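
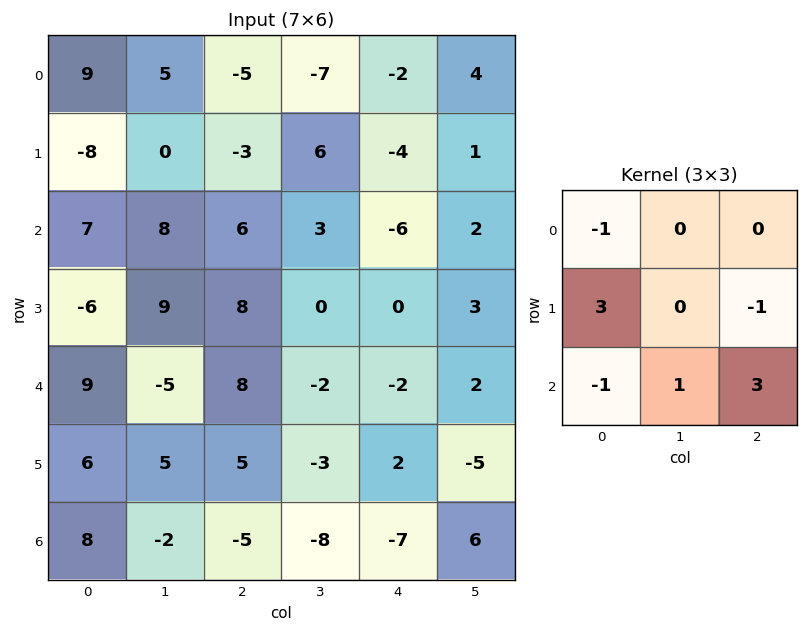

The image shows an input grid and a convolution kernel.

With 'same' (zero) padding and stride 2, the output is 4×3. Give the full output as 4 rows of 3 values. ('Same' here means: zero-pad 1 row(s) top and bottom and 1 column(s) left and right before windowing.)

-13 37 -32
13 20 10
26 -31 -18
2 -3 -27

Output[0,0]: The receptive field on the zero-padded input at this output position is [0 0 0 / 0 9 5 / 0 -8 0]. Elementwise product with the kernel and sum: 0·-1 + 0·3 + 5·-1 + 0·-1 + -8·1 + 0·3.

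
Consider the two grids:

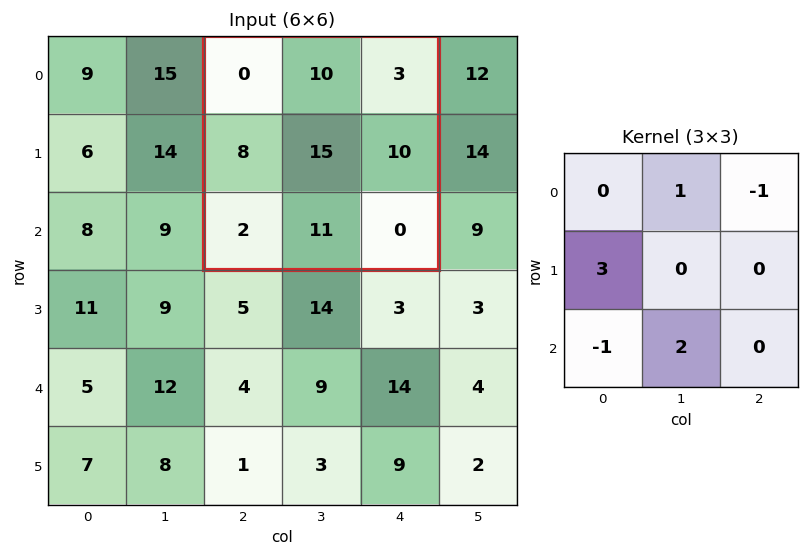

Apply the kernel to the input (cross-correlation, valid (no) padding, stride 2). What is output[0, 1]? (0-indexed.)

51

The receptive field on the input at this output position is [0 10 3 / 8 15 10 / 2 11 0]. Elementwise product with the kernel and sum: 10·1 + 3·-1 + 8·3 + 2·-1 + 11·2.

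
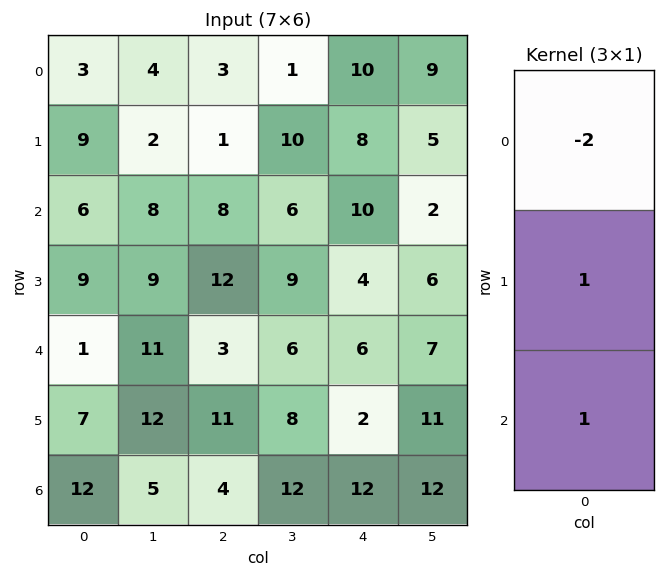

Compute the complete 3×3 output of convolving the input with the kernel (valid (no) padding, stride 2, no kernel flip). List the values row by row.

9 3 -2
-2 -1 -10
17 9 2

Output[0,0]: The receptive field on the input at this output position is [3 / 9 / 6]. Elementwise product with the kernel and sum: 3·-2 + 9·1 + 6·1.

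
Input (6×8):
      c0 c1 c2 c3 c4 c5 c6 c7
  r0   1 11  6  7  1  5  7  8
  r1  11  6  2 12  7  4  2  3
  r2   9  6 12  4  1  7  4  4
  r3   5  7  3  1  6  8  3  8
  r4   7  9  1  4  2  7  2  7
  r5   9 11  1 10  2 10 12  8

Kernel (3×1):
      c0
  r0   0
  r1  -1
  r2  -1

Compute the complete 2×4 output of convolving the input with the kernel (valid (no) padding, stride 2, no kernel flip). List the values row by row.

Output[0,0]: The receptive field on the input at this output position is [1 / 11 / 9]. Elementwise product with the kernel and sum: 11·-1 + 9·-1.
Output[0,1]: The receptive field on the input at this output position is [6 / 2 / 12]. Elementwise product with the kernel and sum: 2·-1 + 12·-1.

-20 -14 -8 -6
-12 -4 -8 -5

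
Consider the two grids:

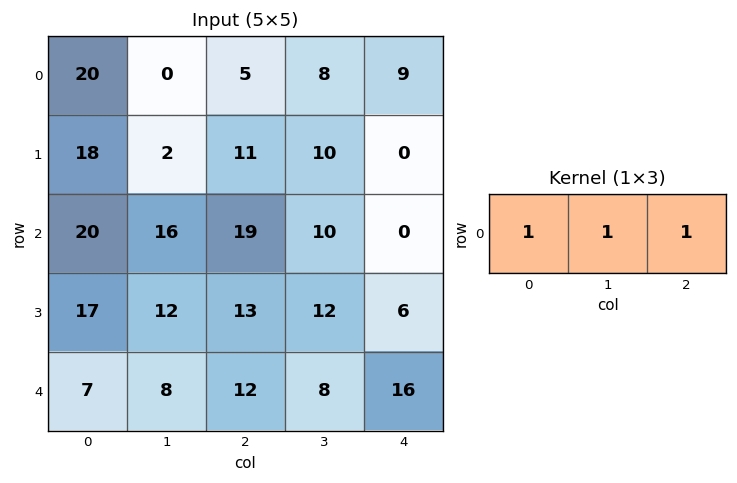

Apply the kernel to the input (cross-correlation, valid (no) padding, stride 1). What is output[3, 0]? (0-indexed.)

42

The receptive field on the input at this output position is [17 12 13]. Elementwise product with the kernel and sum: 17·1 + 12·1 + 13·1.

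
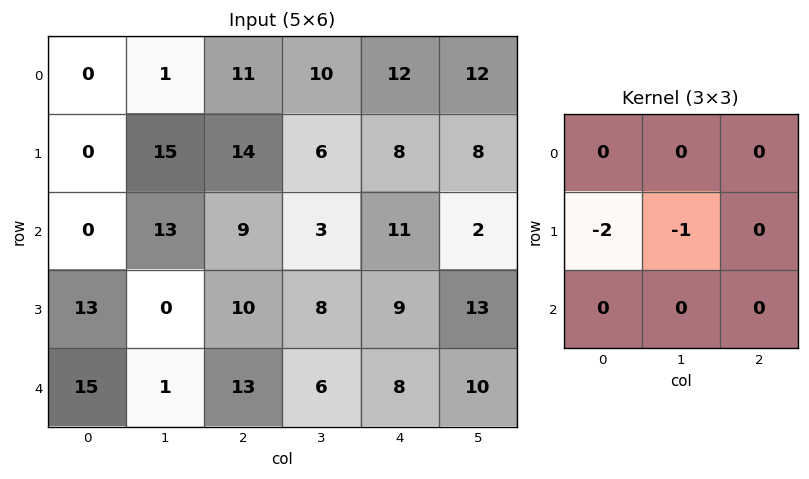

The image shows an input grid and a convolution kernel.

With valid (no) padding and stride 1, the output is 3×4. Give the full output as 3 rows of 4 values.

-15 -44 -34 -20
-13 -35 -21 -17
-26 -10 -28 -25

Output[0,0]: The receptive field on the input at this output position is [0 1 11 / 0 15 14 / 0 13 9]. Elementwise product with the kernel and sum: 0·-2 + 15·-1.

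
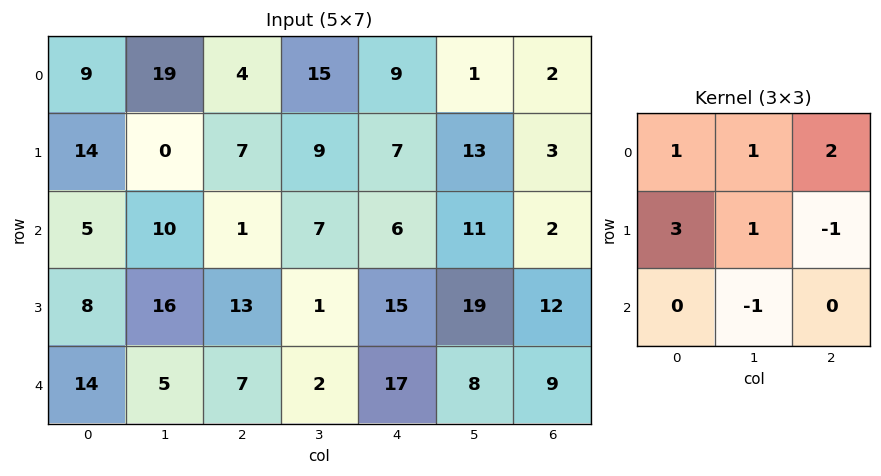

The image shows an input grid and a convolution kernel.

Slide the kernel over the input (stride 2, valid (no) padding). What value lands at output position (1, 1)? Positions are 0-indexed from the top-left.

The receptive field on the input at this output position is [1 7 6 / 13 1 15 / 7 2 17]. Elementwise product with the kernel and sum: 1·1 + 7·1 + 6·2 + 13·3 + 1·1 + 15·-1 + 2·-1.

43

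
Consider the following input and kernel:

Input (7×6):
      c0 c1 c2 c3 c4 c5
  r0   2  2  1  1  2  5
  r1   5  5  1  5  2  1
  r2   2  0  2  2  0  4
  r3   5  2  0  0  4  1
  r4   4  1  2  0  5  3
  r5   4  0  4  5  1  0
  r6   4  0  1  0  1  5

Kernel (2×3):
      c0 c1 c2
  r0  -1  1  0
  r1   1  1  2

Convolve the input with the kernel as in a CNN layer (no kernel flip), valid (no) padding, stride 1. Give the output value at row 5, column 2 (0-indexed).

4

The receptive field on the input at this output position is [4 5 1 / 1 0 1]. Elementwise product with the kernel and sum: 4·-1 + 5·1 + 1·1 + 0·1 + 1·2.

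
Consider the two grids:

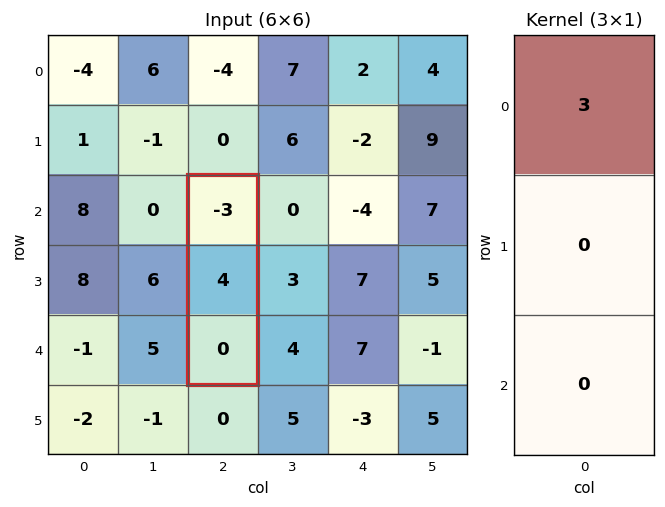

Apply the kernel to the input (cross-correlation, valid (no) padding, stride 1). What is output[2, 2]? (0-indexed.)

-9

The receptive field on the input at this output position is [-3 / 4 / 0]. Elementwise product with the kernel and sum: -3·3.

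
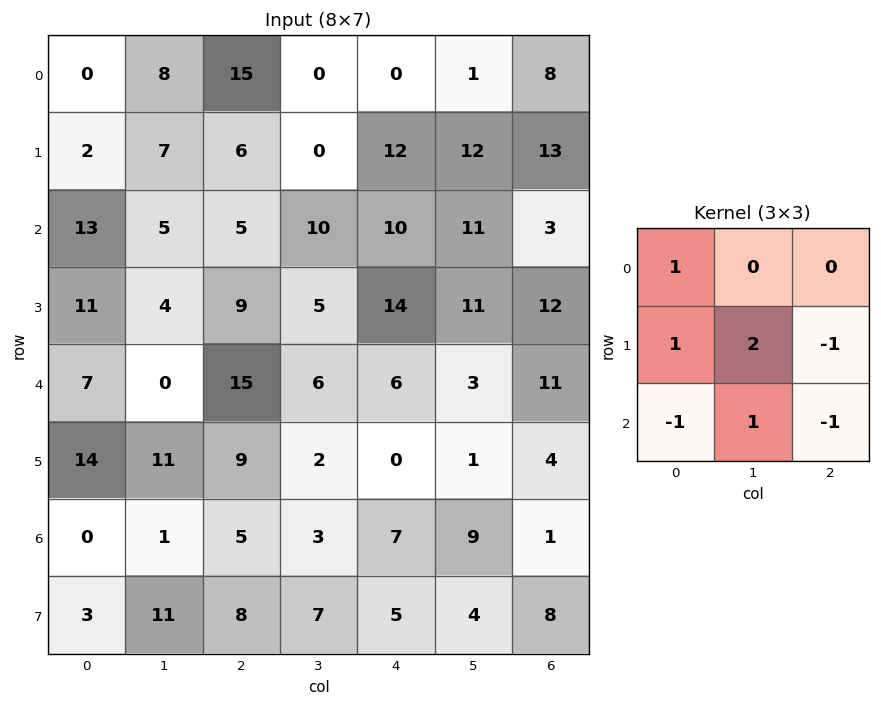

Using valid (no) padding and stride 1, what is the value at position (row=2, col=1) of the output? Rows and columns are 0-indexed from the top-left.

The receptive field on the input at this output position is [5 5 10 / 4 9 5 / 0 15 6]. Elementwise product with the kernel and sum: 5·1 + 4·1 + 9·2 + 5·-1 + 0·-1 + 15·1 + 6·-1.

31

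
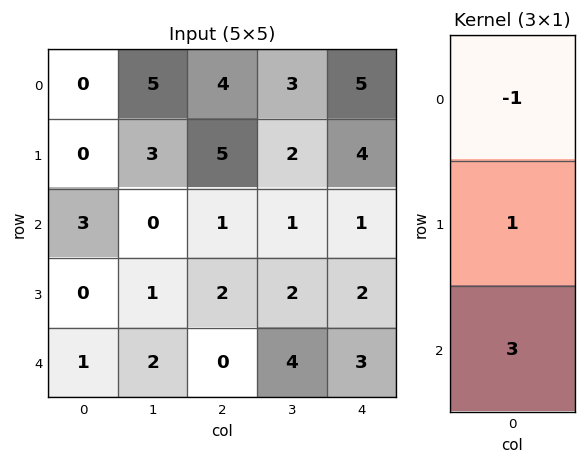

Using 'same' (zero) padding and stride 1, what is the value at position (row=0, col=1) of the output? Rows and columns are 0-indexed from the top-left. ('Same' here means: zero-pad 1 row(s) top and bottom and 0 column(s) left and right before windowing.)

14

The receptive field on the zero-padded input at this output position is [0 / 5 / 3]. Elementwise product with the kernel and sum: 0·-1 + 5·1 + 3·3.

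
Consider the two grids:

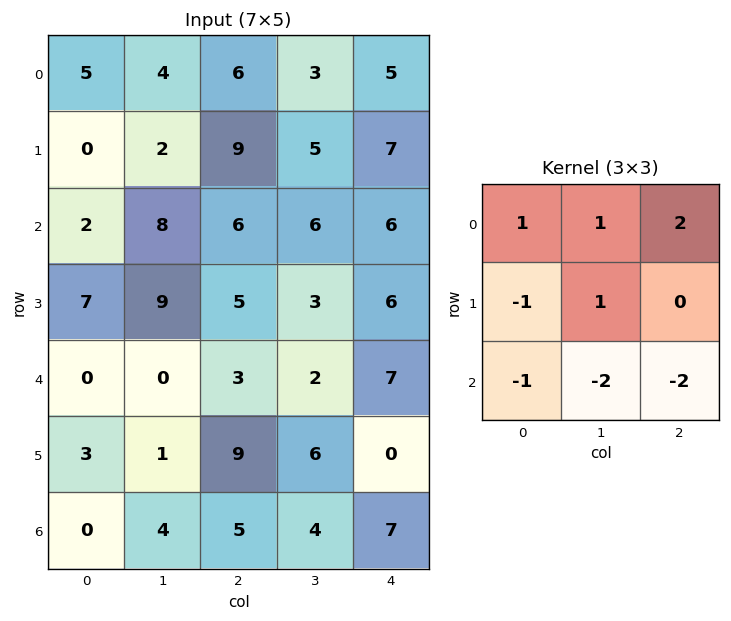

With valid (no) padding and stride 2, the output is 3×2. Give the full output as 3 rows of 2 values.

Output[0,0]: The receptive field on the input at this output position is [5 4 6 / 0 2 9 / 2 8 6]. Elementwise product with the kernel and sum: 5·1 + 4·1 + 6·2 + 0·-1 + 2·1 + 2·-1 + 8·-2 + 6·-2.

-7 -15
18 1
-14 -11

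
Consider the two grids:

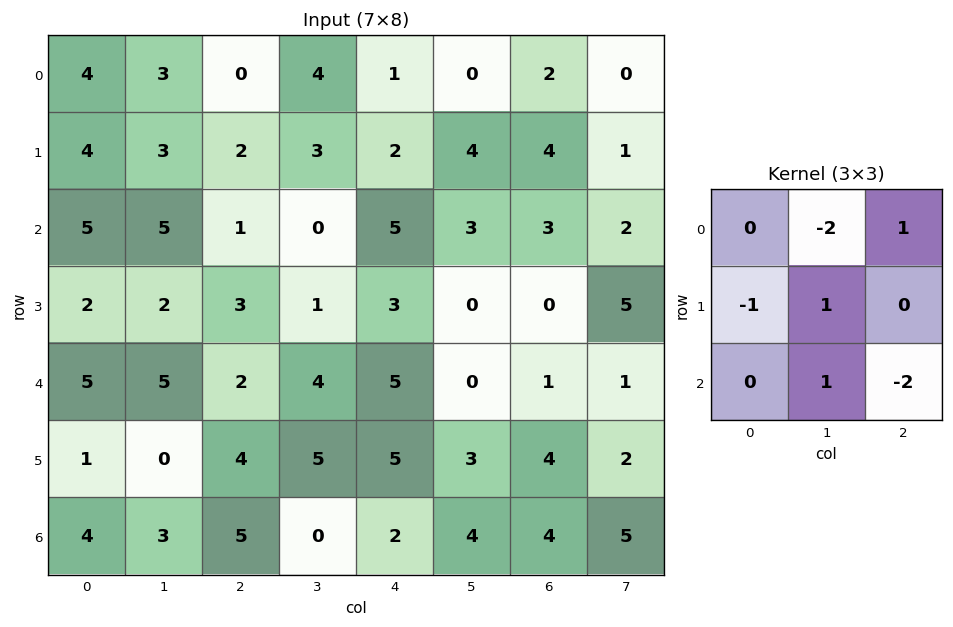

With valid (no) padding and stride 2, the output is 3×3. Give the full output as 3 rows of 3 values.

-4 -16 1
-8 -3 -8
-16 -6 -5

Output[0,0]: The receptive field on the input at this output position is [4 3 0 / 4 3 2 / 5 5 1]. Elementwise product with the kernel and sum: 3·-2 + 0·1 + 4·-1 + 3·1 + 5·1 + 1·-2.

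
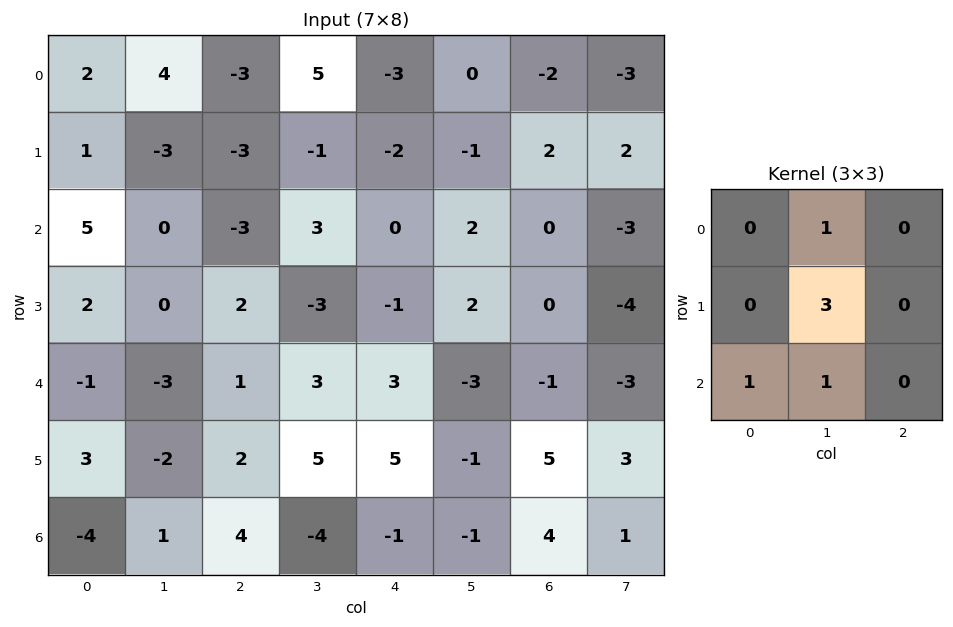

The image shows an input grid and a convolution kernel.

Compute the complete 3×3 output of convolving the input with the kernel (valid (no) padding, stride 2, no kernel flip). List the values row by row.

0 2 -1
-4 -2 8
-12 18 -8

Output[0,0]: The receptive field on the input at this output position is [2 4 -3 / 1 -3 -3 / 5 0 -3]. Elementwise product with the kernel and sum: 4·1 + -3·3 + 5·1 + 0·1.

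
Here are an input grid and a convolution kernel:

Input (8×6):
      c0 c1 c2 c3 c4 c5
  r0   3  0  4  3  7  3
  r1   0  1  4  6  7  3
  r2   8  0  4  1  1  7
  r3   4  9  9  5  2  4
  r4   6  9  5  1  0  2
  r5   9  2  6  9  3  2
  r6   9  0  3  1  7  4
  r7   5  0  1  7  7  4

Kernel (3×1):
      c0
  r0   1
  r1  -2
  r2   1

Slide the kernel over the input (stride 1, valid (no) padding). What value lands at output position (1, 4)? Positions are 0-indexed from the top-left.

7

The receptive field on the input at this output position is [7 / 1 / 2]. Elementwise product with the kernel and sum: 7·1 + 1·-2 + 2·1.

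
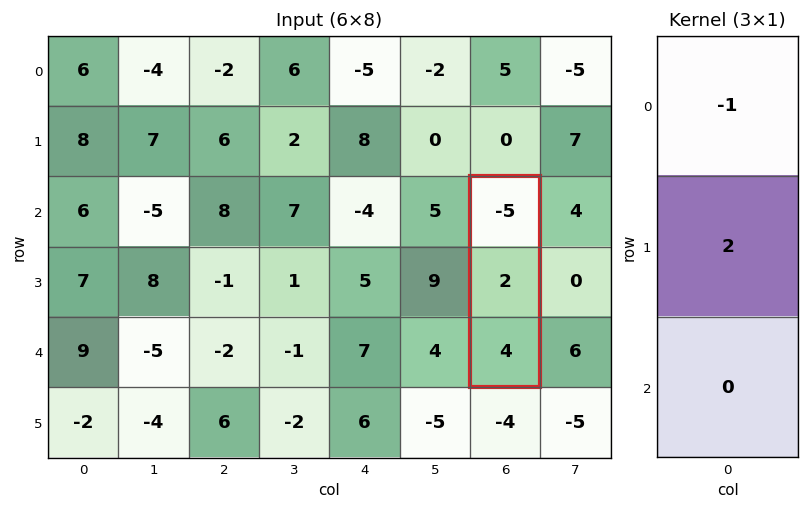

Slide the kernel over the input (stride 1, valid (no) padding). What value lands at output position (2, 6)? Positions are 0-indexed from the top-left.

9

The receptive field on the input at this output position is [-5 / 2 / 4]. Elementwise product with the kernel and sum: -5·-1 + 2·2.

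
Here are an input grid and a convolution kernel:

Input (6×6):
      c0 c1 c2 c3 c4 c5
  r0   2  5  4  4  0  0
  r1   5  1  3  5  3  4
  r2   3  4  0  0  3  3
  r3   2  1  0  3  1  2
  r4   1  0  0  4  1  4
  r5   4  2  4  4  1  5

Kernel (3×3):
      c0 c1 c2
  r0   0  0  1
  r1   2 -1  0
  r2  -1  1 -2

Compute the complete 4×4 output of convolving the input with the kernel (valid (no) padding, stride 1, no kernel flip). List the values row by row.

14 -1 -5 4
4 6 4 -5
2 -6 2 -3
-8 -3 -5 -4

Output[0,0]: The receptive field on the input at this output position is [2 5 4 / 5 1 3 / 3 4 0]. Elementwise product with the kernel and sum: 4·1 + 5·2 + 1·-1 + 3·-1 + 4·1 + 0·-2.
Output[0,1]: The receptive field on the input at this output position is [5 4 4 / 1 3 5 / 4 0 0]. Elementwise product with the kernel and sum: 4·1 + 1·2 + 3·-1 + 4·-1 + 0·1 + 0·-2.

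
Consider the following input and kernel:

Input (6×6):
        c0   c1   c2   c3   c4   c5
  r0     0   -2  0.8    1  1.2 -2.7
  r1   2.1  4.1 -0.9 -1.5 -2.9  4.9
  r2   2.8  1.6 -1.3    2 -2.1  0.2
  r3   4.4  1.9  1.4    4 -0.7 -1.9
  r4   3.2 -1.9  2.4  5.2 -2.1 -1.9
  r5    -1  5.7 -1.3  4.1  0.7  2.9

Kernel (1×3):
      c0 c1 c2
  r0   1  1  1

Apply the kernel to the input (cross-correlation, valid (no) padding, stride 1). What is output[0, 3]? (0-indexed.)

-0.5

The receptive field on the input at this output position is [1 1.2 -2.7]. Elementwise product with the kernel and sum: 1·1 + 1.2·1 + -2.7·1.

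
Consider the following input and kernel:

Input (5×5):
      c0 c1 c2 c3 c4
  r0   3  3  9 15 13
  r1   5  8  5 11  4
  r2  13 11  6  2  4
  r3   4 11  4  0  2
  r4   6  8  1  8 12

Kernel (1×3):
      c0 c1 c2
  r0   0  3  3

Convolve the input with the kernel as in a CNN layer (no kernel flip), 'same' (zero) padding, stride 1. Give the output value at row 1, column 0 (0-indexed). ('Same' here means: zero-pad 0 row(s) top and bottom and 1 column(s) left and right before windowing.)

The receptive field on the zero-padded input at this output position is [0 5 8]. Elementwise product with the kernel and sum: 5·3 + 8·3.

39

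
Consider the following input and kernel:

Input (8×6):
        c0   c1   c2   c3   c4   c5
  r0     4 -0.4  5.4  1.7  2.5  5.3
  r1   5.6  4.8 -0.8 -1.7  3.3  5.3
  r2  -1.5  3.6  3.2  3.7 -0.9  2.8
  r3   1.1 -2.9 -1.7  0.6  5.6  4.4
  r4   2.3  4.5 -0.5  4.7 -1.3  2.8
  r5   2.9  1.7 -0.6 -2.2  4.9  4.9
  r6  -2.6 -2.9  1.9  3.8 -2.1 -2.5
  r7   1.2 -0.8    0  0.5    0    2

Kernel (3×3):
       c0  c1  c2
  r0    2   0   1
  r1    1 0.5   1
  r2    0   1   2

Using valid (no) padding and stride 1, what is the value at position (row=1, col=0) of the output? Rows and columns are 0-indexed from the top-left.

7.6

The receptive field on the input at this output position is [5.6 4.8 -0.8 / -1.5 3.6 3.2 / 1.1 -2.9 -1.7]. Elementwise product with the kernel and sum: 5.6·2 + -0.8·1 + -1.5·1 + 3.6·0.5 + 3.2·1 + -2.9·1 + -1.7·2.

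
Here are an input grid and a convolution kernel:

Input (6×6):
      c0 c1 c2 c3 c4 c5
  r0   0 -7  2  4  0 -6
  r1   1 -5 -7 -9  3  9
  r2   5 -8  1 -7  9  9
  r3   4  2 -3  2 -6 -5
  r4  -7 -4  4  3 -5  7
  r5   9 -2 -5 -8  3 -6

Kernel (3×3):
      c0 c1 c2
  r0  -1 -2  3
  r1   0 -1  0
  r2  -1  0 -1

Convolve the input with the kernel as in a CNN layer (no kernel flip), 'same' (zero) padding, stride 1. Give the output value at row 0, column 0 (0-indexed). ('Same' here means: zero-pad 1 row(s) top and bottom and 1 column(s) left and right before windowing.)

5

The receptive field on the zero-padded input at this output position is [0 0 0 / 0 0 -7 / 0 1 -5]. Elementwise product with the kernel and sum: 0·-1 + 0·-2 + 0·3 + 0·-1 + 0·-1 + -5·-1.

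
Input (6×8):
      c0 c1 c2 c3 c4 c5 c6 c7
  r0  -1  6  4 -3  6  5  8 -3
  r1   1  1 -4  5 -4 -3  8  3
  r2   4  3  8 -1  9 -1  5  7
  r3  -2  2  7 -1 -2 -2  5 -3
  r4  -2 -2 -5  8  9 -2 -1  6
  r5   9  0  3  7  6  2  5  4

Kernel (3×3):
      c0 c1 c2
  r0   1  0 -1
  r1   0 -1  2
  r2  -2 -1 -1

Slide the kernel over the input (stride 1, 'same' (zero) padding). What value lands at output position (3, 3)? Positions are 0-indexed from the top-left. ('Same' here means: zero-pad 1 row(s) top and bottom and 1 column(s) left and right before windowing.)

The receptive field on the zero-padded input at this output position is [8 -1 9 / 7 -1 -2 / -5 8 9]. Elementwise product with the kernel and sum: 8·1 + 9·-1 + -1·-1 + -2·2 + -5·-2 + 8·-1 + 9·-1.

-11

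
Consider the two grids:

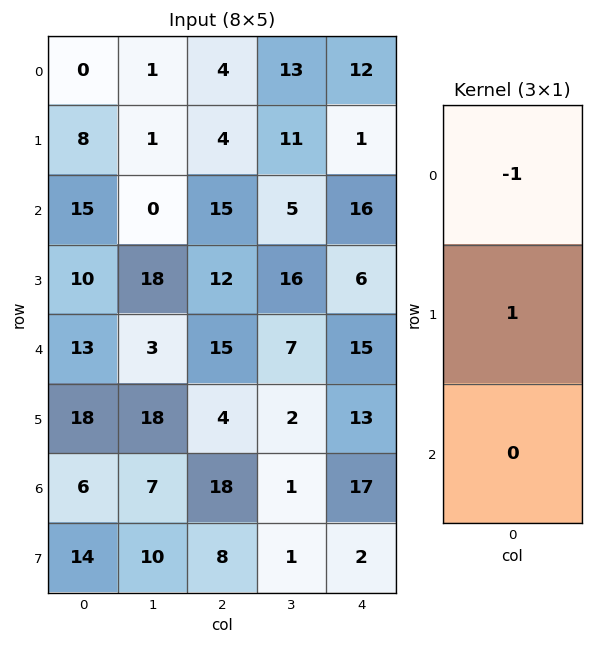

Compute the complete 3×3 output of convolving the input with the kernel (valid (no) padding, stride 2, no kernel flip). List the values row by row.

8 0 -11
-5 -3 -10
5 -11 -2

Output[0,0]: The receptive field on the input at this output position is [0 / 8 / 15]. Elementwise product with the kernel and sum: 0·-1 + 8·1.
Output[0,1]: The receptive field on the input at this output position is [4 / 4 / 15]. Elementwise product with the kernel and sum: 4·-1 + 4·1.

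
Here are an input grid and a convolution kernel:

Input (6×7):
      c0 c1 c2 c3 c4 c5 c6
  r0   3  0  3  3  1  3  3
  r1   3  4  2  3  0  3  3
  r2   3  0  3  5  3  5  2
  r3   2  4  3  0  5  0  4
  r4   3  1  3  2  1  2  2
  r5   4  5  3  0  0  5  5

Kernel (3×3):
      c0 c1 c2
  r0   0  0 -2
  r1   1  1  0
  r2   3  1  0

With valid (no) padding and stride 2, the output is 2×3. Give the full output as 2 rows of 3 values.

Output[0,0]: The receptive field on the input at this output position is [3 0 3 / 3 4 2 / 3 0 3]. Elementwise product with the kernel and sum: 3·-2 + 3·1 + 4·1 + 3·3 + 0·1.

10 17 11
10 8 6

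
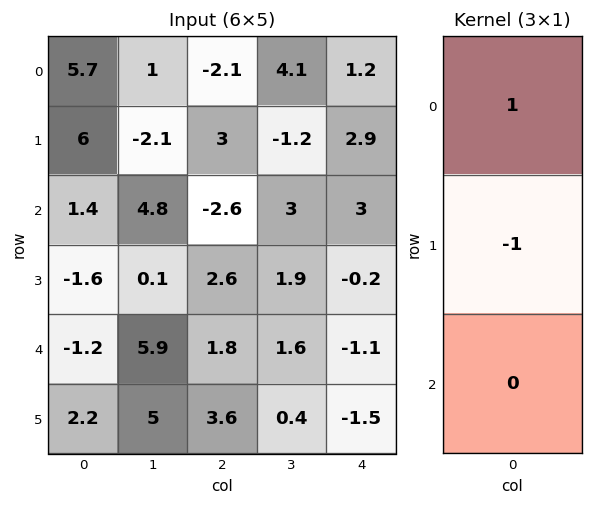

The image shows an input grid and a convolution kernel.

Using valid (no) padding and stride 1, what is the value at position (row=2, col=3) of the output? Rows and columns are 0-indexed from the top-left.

The receptive field on the input at this output position is [3 / 1.9 / 1.6]. Elementwise product with the kernel and sum: 3·1 + 1.9·-1.

1.1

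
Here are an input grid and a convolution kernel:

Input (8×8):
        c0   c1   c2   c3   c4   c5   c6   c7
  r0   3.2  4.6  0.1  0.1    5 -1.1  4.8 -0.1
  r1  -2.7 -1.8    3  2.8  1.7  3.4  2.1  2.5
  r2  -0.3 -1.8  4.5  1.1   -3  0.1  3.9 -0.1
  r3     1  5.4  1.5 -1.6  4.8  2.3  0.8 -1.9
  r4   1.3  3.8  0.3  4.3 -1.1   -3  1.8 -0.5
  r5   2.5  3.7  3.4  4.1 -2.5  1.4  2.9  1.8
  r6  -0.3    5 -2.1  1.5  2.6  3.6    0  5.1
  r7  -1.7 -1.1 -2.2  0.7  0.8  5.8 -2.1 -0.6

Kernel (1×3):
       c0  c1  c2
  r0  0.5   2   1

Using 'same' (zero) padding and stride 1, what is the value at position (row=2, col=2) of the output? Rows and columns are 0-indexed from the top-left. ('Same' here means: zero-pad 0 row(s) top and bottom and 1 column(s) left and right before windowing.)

The receptive field on the zero-padded input at this output position is [-1.8 4.5 1.1]. Elementwise product with the kernel and sum: -1.8·0.5 + 4.5·2 + 1.1·1.

9.2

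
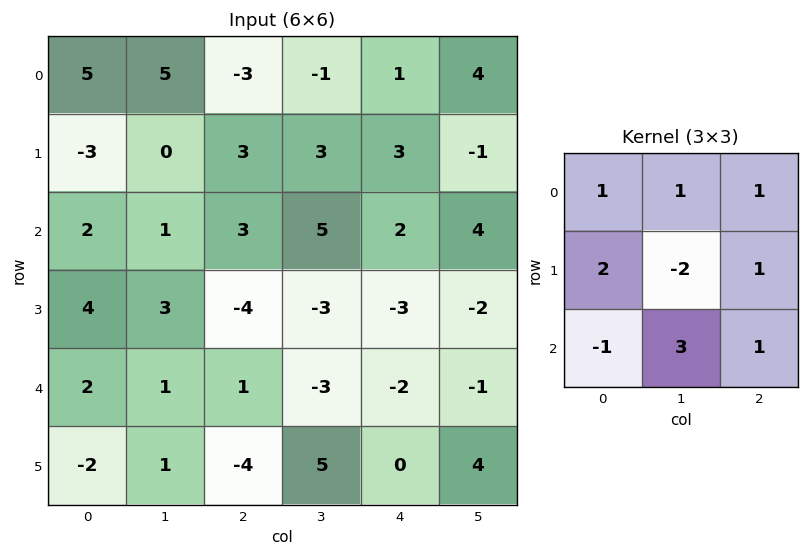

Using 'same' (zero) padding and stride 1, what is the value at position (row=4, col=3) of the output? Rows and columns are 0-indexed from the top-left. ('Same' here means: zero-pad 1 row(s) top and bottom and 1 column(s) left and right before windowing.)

15

The receptive field on the zero-padded input at this output position is [-4 -3 -3 / 1 -3 -2 / -4 5 0]. Elementwise product with the kernel and sum: -4·1 + -3·1 + -3·1 + 1·2 + -3·-2 + -2·1 + -4·-1 + 5·3 + 0·1.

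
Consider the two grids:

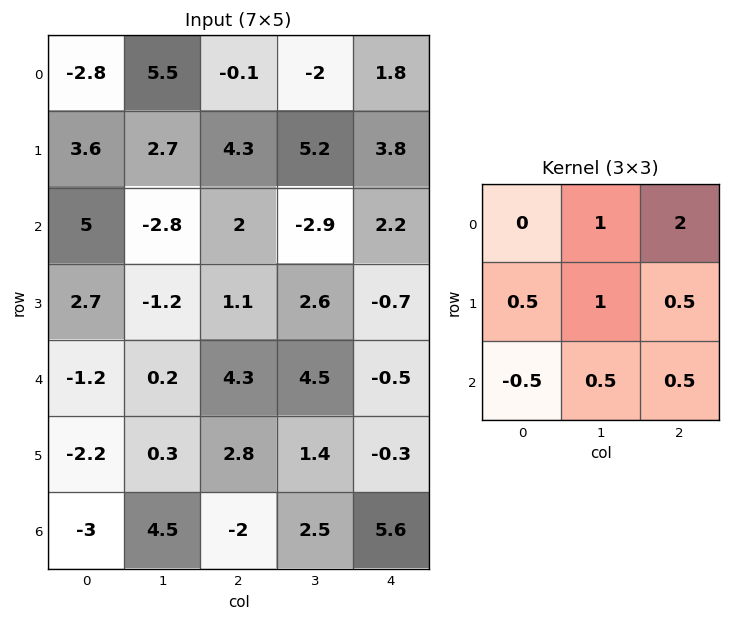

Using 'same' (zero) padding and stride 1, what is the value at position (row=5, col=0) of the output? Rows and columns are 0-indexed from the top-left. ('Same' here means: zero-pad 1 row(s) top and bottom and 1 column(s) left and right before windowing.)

-2.1

The receptive field on the zero-padded input at this output position is [0 -1.2 0.2 / 0 -2.2 0.3 / 0 -3 4.5]. Elementwise product with the kernel and sum: -1.2·1 + 0.2·2 + 0·0.5 + -2.2·1 + 0.3·0.5 + 0·-0.5 + -3·0.5 + 4.5·0.5.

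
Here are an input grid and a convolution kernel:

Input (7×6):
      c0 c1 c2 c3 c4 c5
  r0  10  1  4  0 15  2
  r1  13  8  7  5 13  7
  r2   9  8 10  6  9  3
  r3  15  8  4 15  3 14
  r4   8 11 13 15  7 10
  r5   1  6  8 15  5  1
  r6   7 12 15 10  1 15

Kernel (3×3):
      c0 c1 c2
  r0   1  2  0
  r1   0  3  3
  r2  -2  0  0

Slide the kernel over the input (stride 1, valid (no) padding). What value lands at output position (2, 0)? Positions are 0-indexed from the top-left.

45

The receptive field on the input at this output position is [9 8 10 / 15 8 4 / 8 11 13]. Elementwise product with the kernel and sum: 9·1 + 8·2 + 8·3 + 4·3 + 8·-2.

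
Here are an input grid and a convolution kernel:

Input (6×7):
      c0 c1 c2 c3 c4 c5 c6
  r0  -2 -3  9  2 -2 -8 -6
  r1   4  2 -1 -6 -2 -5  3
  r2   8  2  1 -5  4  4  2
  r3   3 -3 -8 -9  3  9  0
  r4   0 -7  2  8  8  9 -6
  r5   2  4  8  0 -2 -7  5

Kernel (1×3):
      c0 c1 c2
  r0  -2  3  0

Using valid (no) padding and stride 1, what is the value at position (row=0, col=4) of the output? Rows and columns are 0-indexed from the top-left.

-20

The receptive field on the input at this output position is [-2 -8 -6]. Elementwise product with the kernel and sum: -2·-2 + -8·3.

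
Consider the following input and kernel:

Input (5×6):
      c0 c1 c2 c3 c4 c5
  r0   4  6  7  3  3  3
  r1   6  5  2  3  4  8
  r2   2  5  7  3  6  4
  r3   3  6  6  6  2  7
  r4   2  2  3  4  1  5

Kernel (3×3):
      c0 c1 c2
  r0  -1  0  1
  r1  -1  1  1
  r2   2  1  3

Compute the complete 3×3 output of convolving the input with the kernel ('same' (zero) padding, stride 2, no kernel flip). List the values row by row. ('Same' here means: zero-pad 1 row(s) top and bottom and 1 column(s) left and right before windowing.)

Output[0,0]: The receptive field on the zero-padded input at this output position is [0 0 0 / 0 4 6 / 0 6 5]. Elementwise product with the kernel and sum: 0·-1 + 0·1 + 0·-1 + 4·1 + 6·1 + 0·2 + 6·1 + 5·3.
Output[0,1]: The receptive field on the zero-padded input at this output position is [0 0 0 / 6 7 3 / 5 2 3]. Elementwise product with the kernel and sum: 0·-1 + 0·1 + 6·-1 + 7·1 + 3·1 + 5·2 + 2·1 + 3·3.

31 25 37
33 39 47
10 5 3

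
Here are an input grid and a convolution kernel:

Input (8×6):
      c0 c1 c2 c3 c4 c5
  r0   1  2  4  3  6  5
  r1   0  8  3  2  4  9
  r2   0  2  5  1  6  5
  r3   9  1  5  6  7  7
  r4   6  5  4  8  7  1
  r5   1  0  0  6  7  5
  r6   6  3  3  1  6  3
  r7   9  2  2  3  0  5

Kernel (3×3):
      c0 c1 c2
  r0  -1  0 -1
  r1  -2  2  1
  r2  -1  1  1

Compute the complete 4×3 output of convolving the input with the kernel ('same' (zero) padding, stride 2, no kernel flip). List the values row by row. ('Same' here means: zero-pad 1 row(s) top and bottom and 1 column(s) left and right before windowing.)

12 4 22
4 7 12
17 5 -8
26 -2 4

Output[0,0]: The receptive field on the zero-padded input at this output position is [0 0 0 / 0 1 2 / 0 0 8]. Elementwise product with the kernel and sum: 0·-1 + 0·-1 + 0·-2 + 1·2 + 2·1 + 0·-1 + 0·1 + 8·1.
Output[0,1]: The receptive field on the zero-padded input at this output position is [0 0 0 / 2 4 3 / 8 3 2]. Elementwise product with the kernel and sum: 0·-1 + 0·-1 + 2·-2 + 4·2 + 3·1 + 8·-1 + 3·1 + 2·1.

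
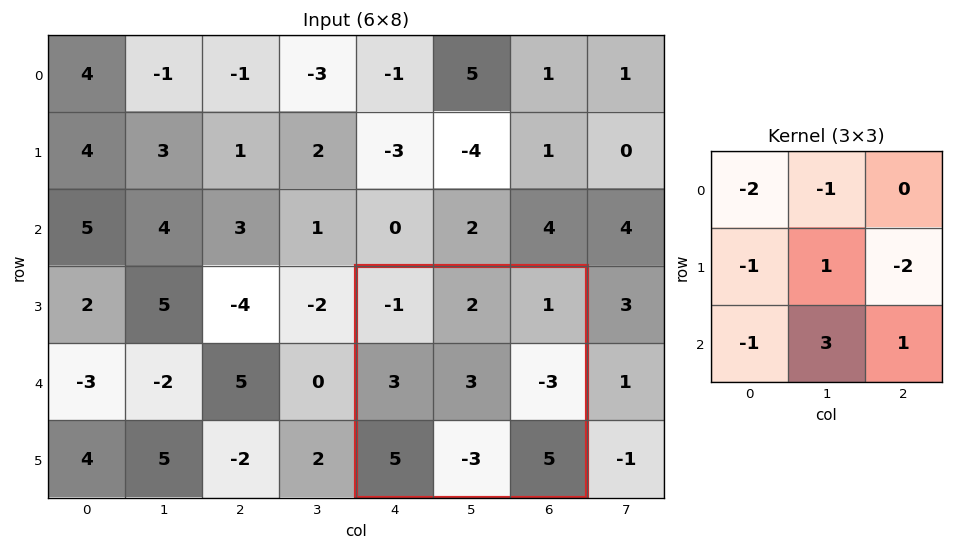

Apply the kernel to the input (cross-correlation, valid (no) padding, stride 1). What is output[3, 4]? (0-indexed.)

-3

The receptive field on the input at this output position is [-1 2 1 / 3 3 -3 / 5 -3 5]. Elementwise product with the kernel and sum: -1·-2 + 2·-1 + 3·-1 + 3·1 + -3·-2 + 5·-1 + -3·3 + 5·1.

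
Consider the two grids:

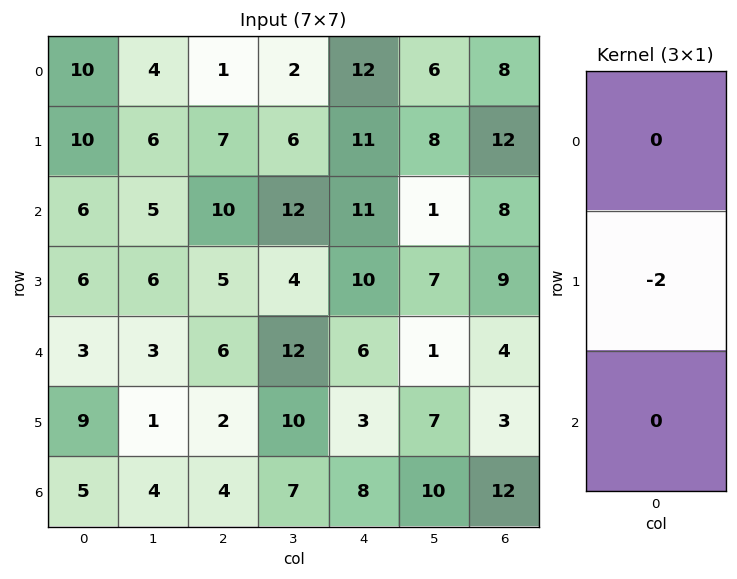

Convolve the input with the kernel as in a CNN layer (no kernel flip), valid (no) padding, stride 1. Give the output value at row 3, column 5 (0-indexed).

The receptive field on the input at this output position is [7 / 1 / 7]. Elementwise product with the kernel and sum: 1·-2.

-2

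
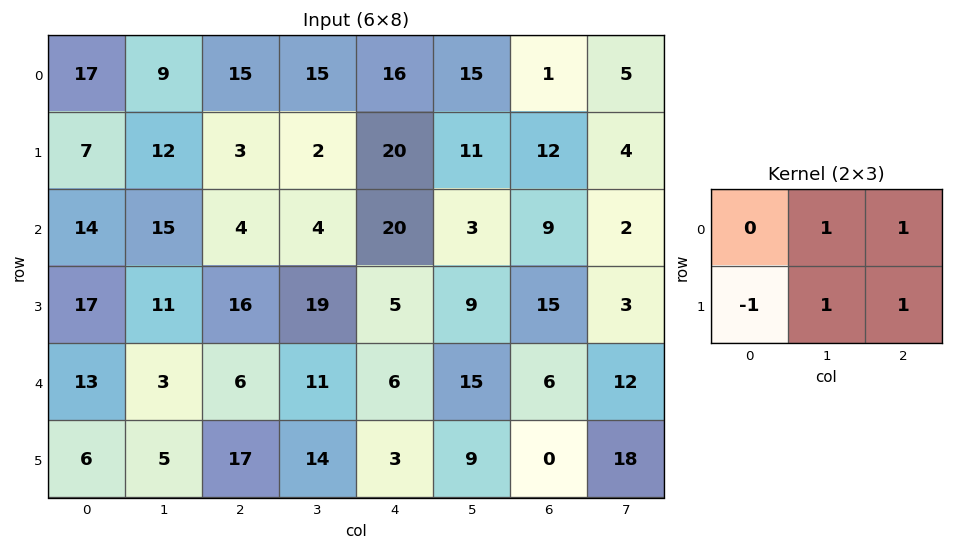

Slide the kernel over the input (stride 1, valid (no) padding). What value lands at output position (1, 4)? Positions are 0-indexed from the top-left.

The receptive field on the input at this output position is [20 11 12 / 20 3 9]. Elementwise product with the kernel and sum: 11·1 + 12·1 + 20·-1 + 3·1 + 9·1.

15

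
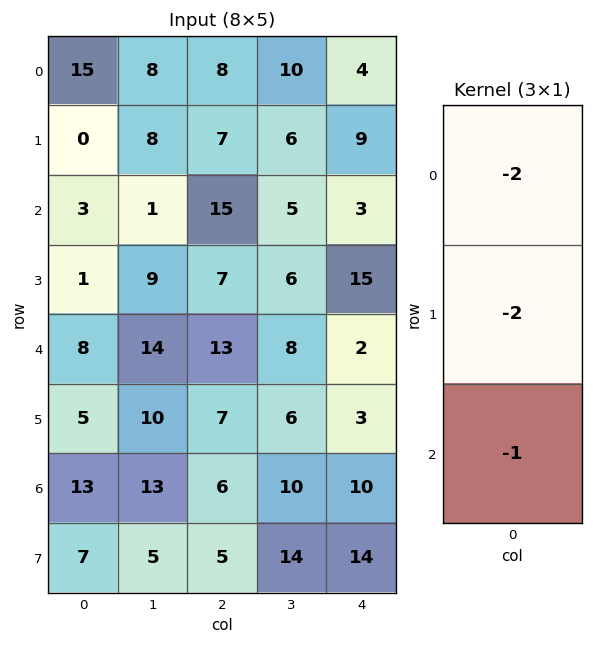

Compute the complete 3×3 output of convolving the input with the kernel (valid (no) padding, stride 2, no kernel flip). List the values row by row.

Output[0,0]: The receptive field on the input at this output position is [15 / 0 / 3]. Elementwise product with the kernel and sum: 15·-2 + 0·-2 + 3·-1.

-33 -45 -29
-16 -57 -38
-39 -46 -20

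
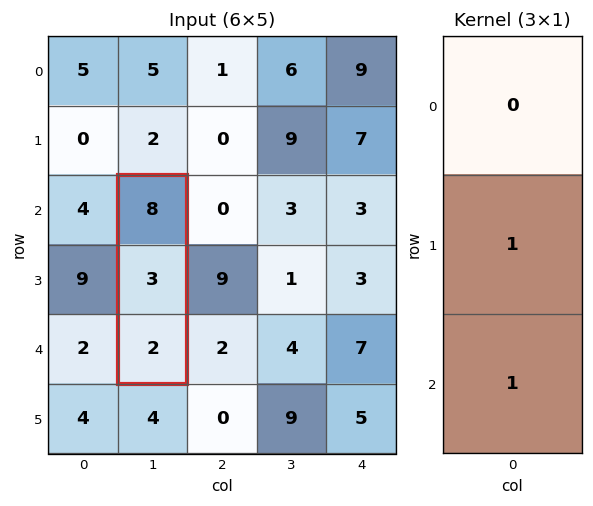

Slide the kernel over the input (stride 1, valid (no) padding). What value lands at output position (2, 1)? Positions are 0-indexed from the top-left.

5

The receptive field on the input at this output position is [8 / 3 / 2]. Elementwise product with the kernel and sum: 3·1 + 2·1.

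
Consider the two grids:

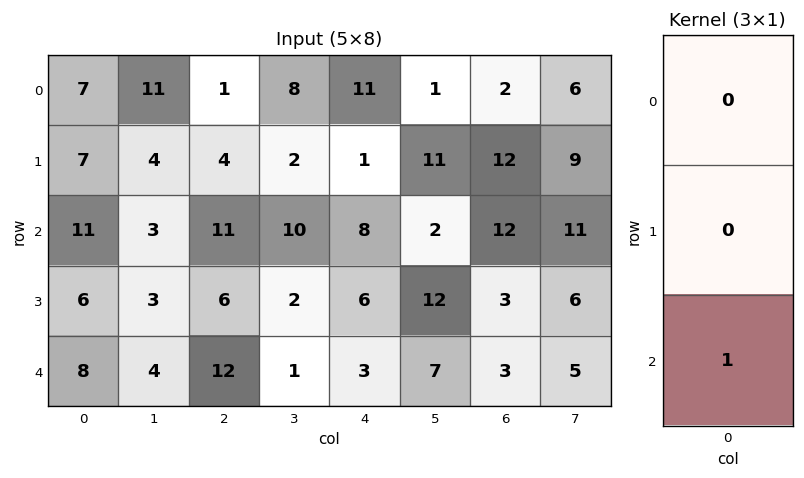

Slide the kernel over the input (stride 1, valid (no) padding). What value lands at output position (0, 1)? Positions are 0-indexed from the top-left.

3

The receptive field on the input at this output position is [11 / 4 / 3]. Elementwise product with the kernel and sum: 3·1.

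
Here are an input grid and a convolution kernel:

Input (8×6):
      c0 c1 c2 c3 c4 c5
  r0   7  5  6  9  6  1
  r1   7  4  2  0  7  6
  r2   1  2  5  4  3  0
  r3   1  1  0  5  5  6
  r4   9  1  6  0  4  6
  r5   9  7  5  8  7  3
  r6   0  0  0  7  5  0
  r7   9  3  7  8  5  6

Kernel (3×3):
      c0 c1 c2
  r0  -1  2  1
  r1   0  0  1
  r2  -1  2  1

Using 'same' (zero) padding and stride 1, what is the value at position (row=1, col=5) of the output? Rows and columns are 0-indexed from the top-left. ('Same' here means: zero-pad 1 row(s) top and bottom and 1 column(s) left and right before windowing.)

The receptive field on the zero-padded input at this output position is [6 1 0 / 7 6 0 / 3 0 0]. Elementwise product with the kernel and sum: 6·-1 + 1·2 + 0·1 + 0·1 + 3·-1 + 0·2 + 0·1.

-7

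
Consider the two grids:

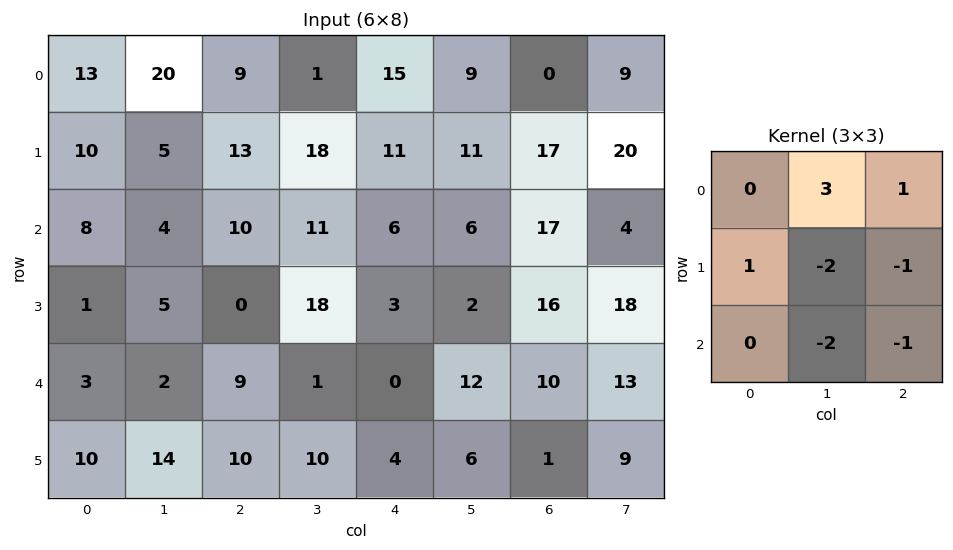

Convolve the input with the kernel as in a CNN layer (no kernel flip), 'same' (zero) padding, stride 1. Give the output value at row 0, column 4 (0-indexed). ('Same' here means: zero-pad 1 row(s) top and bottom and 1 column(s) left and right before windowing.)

The receptive field on the zero-padded input at this output position is [0 0 0 / 1 15 9 / 18 11 11]. Elementwise product with the kernel and sum: 0·3 + 0·1 + 1·1 + 15·-2 + 9·-1 + 11·-2 + 11·-1.

-71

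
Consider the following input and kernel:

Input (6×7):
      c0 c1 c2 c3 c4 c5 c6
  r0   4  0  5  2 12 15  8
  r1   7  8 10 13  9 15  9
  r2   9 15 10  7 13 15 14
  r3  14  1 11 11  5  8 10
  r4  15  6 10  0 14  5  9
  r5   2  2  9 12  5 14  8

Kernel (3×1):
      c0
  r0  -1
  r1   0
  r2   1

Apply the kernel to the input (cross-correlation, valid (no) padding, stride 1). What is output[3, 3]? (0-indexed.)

The receptive field on the input at this output position is [11 / 0 / 12]. Elementwise product with the kernel and sum: 11·-1 + 12·1.

1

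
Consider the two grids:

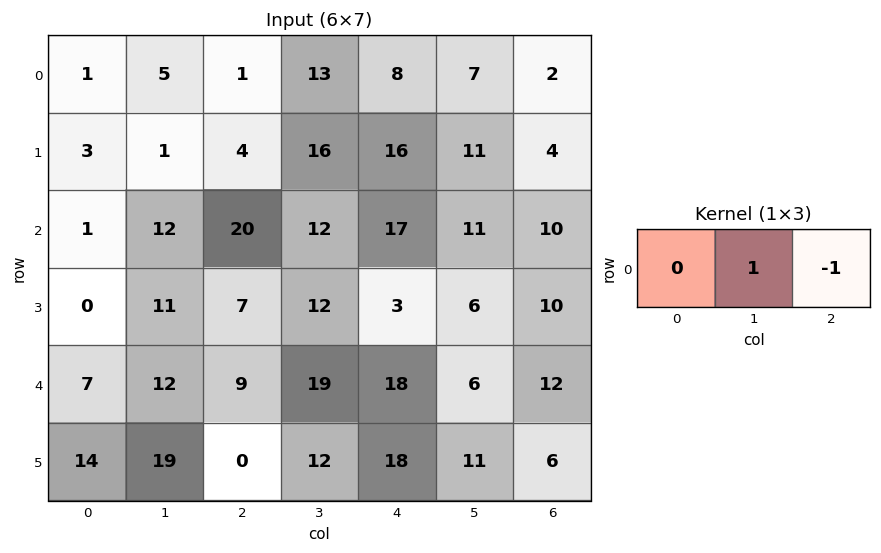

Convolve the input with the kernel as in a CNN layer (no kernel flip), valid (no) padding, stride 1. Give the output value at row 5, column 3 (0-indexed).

The receptive field on the input at this output position is [12 18 11]. Elementwise product with the kernel and sum: 18·1 + 11·-1.

7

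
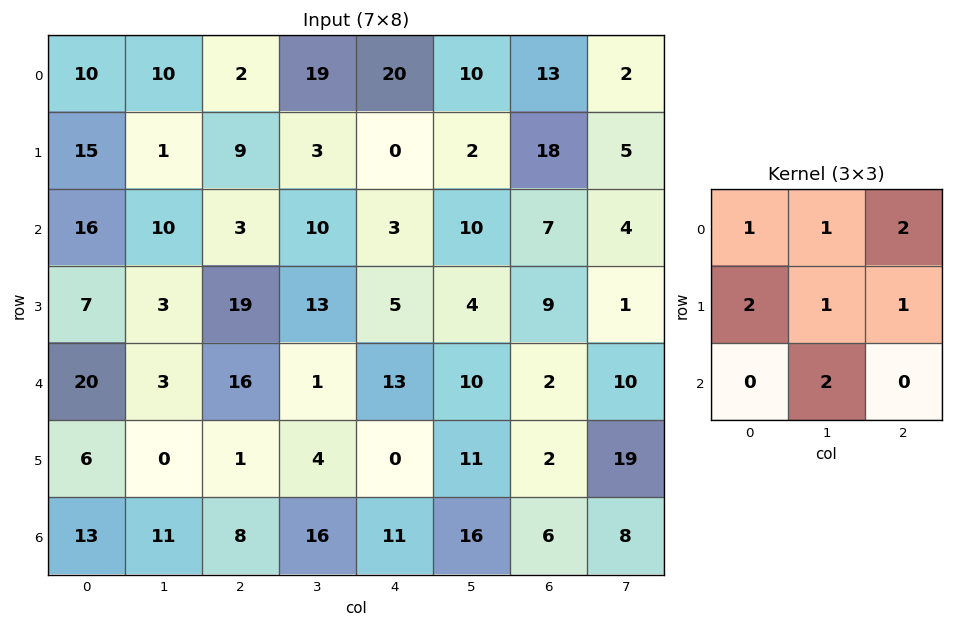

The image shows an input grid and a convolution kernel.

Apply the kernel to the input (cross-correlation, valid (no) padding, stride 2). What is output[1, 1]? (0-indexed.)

77

The receptive field on the input at this output position is [3 10 3 / 19 13 5 / 16 1 13]. Elementwise product with the kernel and sum: 3·1 + 10·1 + 3·2 + 19·2 + 13·1 + 5·1 + 1·2.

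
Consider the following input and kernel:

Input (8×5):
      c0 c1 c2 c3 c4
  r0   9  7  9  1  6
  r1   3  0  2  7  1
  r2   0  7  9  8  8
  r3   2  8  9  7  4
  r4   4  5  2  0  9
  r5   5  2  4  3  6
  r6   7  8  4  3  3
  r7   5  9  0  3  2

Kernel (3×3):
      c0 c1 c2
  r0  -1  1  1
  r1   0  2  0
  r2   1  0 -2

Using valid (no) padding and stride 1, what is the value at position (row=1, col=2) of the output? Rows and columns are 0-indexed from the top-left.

The receptive field on the input at this output position is [2 7 1 / 9 8 8 / 9 7 4]. Elementwise product with the kernel and sum: 2·-1 + 7·1 + 1·1 + 8·2 + 9·1 + 4·-2.

23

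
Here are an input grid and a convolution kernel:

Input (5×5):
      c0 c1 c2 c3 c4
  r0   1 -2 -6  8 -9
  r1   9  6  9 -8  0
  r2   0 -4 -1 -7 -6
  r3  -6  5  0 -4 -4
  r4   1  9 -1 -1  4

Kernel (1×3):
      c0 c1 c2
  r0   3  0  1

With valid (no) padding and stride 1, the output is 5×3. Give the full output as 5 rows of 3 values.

Output[0,0]: The receptive field on the input at this output position is [1 -2 -6]. Elementwise product with the kernel and sum: 1·3 + -6·1.
Output[0,1]: The receptive field on the input at this output position is [-2 -6 8]. Elementwise product with the kernel and sum: -2·3 + 8·1.

-3 2 -27
36 10 27
-1 -19 -9
-18 11 -4
2 26 1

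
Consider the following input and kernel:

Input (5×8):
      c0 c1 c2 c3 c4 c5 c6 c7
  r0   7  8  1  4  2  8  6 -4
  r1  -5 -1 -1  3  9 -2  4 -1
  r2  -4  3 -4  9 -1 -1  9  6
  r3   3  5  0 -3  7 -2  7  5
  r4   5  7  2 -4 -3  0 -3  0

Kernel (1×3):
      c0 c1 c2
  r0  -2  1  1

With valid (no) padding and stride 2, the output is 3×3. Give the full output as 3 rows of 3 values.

Output[0,0]: The receptive field on the input at this output position is [7 8 1]. Elementwise product with the kernel and sum: 7·-2 + 8·1 + 1·1.

-5 4 10
7 16 10
-1 -11 3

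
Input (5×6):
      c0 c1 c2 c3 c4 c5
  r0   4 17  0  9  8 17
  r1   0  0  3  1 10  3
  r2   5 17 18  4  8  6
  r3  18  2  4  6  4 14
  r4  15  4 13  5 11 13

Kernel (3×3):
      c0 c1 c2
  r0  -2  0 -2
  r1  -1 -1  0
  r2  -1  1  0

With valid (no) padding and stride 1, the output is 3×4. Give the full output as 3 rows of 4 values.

Output[0,0]: The receptive field on the input at this output position is [4 17 0 / 0 0 3 / 5 17 18]. Elementwise product with the kernel and sum: 4·-2 + 0·-2 + 0·-1 + 0·-1 + 5·-1 + 17·1.

4 -54 -34 -59
-44 -35 -46 -22
-77 -39 -70 -24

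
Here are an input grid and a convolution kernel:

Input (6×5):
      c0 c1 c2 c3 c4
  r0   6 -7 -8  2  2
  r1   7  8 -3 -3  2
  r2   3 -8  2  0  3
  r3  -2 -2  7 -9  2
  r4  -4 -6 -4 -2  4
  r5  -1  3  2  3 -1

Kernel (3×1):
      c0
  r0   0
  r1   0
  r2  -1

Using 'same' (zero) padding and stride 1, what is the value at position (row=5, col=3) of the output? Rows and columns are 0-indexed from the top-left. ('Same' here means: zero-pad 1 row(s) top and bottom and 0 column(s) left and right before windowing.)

0

The receptive field on the zero-padded input at this output position is [-2 / 3 / 0]. Elementwise product with the kernel and sum: 0·-1.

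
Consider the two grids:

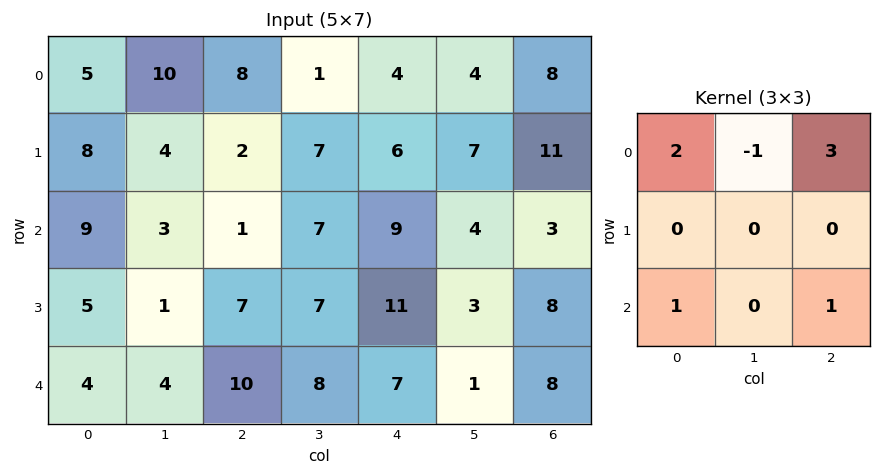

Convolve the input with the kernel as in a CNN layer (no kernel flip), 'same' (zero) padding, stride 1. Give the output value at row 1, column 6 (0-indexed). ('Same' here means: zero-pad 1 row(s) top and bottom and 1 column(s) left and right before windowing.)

The receptive field on the zero-padded input at this output position is [4 8 0 / 7 11 0 / 4 3 0]. Elementwise product with the kernel and sum: 4·2 + 8·-1 + 0·3 + 4·1 + 0·1.

4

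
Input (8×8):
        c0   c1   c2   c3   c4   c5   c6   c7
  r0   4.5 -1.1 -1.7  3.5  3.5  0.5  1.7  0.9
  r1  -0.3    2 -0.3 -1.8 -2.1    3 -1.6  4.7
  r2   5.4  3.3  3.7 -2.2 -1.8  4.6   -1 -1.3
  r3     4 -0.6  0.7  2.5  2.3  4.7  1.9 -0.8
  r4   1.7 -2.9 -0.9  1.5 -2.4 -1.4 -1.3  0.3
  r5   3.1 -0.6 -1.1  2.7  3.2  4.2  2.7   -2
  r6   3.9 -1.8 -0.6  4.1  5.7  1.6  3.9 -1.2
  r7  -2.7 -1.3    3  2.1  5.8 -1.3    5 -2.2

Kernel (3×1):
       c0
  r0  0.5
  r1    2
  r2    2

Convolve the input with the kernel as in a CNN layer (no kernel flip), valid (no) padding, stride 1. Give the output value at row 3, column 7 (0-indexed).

The receptive field on the input at this output position is [-0.8 / 0.3 / -2]. Elementwise product with the kernel and sum: -0.8·0.5 + 0.3·2 + -2·2.

-3.8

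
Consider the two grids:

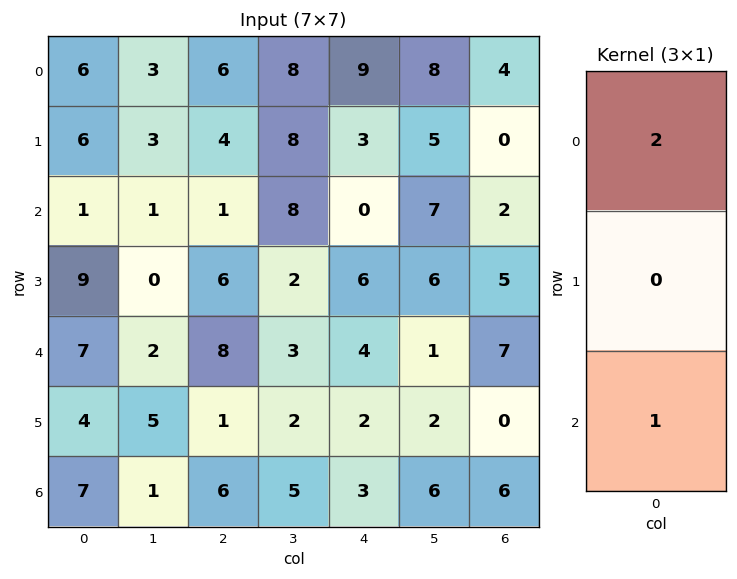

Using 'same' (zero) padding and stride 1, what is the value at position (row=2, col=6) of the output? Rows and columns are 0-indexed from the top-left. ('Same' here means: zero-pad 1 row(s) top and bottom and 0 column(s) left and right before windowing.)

5

The receptive field on the zero-padded input at this output position is [0 / 2 / 5]. Elementwise product with the kernel and sum: 0·2 + 5·1.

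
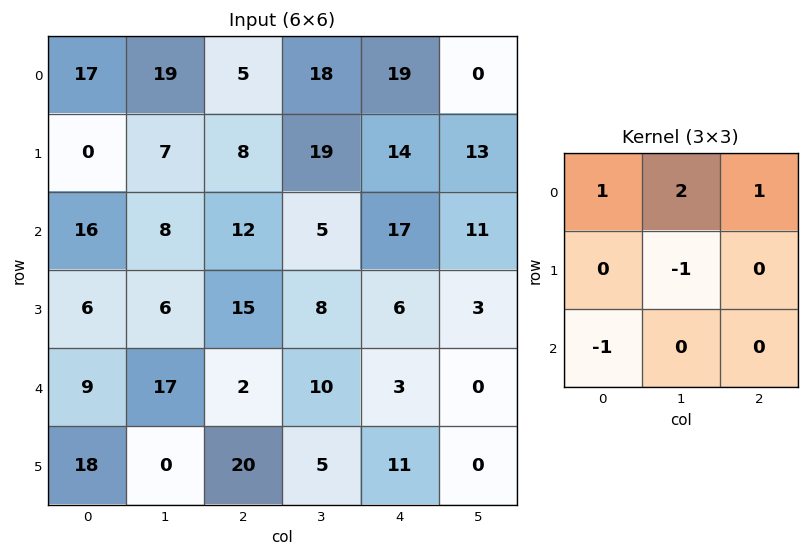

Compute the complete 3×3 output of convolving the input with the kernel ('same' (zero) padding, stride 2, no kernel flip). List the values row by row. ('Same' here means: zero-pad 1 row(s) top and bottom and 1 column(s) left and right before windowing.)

Output[0,0]: The receptive field on the zero-padded input at this output position is [0 0 0 / 0 17 19 / 0 0 7]. Elementwise product with the kernel and sum: 0·1 + 0·2 + 0·1 + 17·-1 + 0·-1.

-17 -12 -38
-9 24 35
9 42 15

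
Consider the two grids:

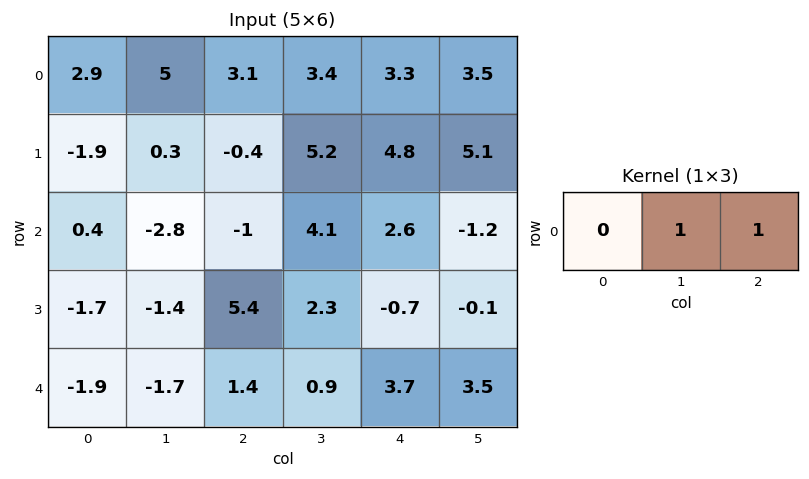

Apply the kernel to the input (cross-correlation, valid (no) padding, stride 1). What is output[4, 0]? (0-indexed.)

The receptive field on the input at this output position is [-1.9 -1.7 1.4]. Elementwise product with the kernel and sum: -1.7·1 + 1.4·1.

-0.3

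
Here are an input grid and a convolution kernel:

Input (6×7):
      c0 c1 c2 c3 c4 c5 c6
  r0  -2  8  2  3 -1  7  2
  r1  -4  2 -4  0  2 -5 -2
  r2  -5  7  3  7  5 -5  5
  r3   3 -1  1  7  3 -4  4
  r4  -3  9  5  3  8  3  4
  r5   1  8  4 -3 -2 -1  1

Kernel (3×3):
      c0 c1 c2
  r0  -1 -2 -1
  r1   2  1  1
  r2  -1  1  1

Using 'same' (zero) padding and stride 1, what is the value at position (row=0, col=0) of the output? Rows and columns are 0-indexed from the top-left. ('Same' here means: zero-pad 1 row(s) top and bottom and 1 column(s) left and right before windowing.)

4

The receptive field on the zero-padded input at this output position is [0 0 0 / 0 -2 8 / 0 -4 2]. Elementwise product with the kernel and sum: 0·-1 + 0·-2 + 0·-1 + 0·2 + -2·1 + 8·1 + 0·-1 + -4·1 + 2·1.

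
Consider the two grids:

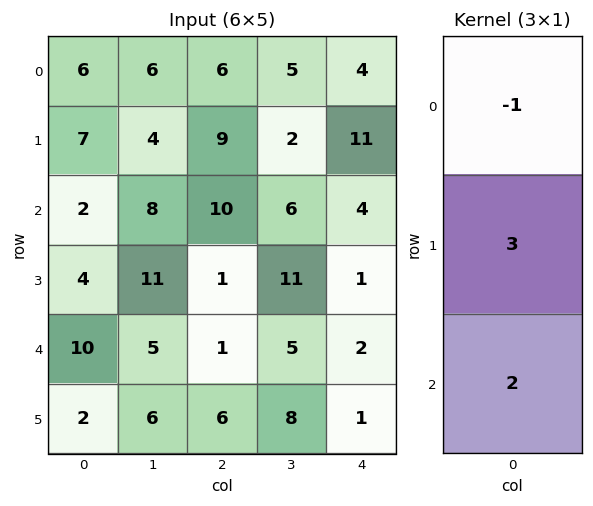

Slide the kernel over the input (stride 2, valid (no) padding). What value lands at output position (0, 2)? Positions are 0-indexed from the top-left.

The receptive field on the input at this output position is [4 / 11 / 4]. Elementwise product with the kernel and sum: 4·-1 + 11·3 + 4·2.

37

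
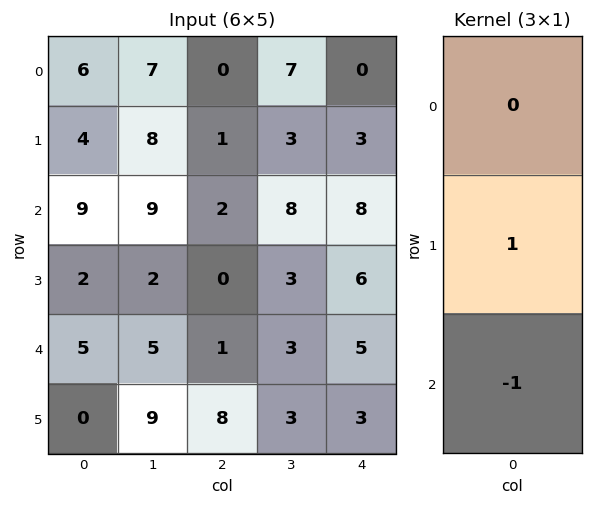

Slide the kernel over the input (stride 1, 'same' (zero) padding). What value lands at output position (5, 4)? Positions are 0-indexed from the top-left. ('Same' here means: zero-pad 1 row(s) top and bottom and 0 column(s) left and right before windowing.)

The receptive field on the zero-padded input at this output position is [5 / 3 / 0]. Elementwise product with the kernel and sum: 3·1 + 0·-1.

3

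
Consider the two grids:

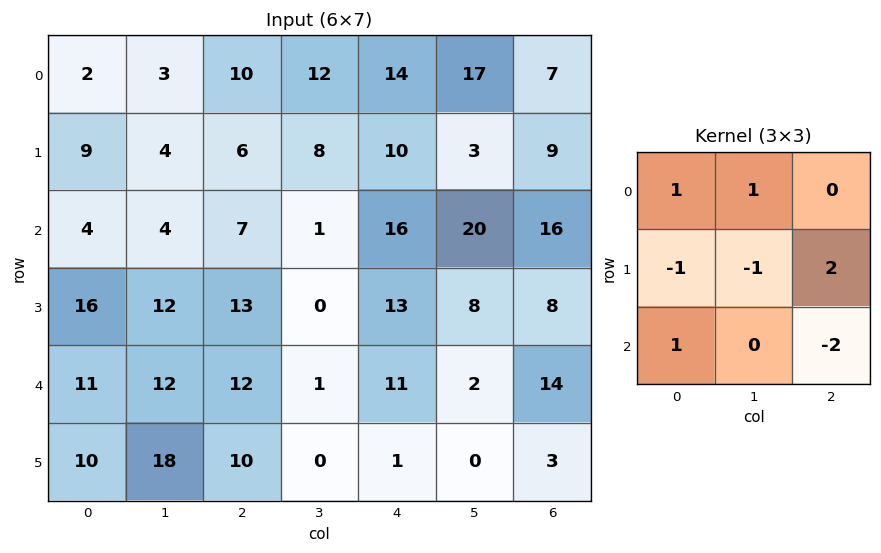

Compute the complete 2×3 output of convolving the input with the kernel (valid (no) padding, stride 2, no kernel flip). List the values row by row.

-6 3 20
-7 11 14

Output[0,0]: The receptive field on the input at this output position is [2 3 10 / 9 4 6 / 4 4 7]. Elementwise product with the kernel and sum: 2·1 + 3·1 + 9·-1 + 4·-1 + 6·2 + 4·1 + 7·-2.
Output[0,1]: The receptive field on the input at this output position is [10 12 14 / 6 8 10 / 7 1 16]. Elementwise product with the kernel and sum: 10·1 + 12·1 + 6·-1 + 8·-1 + 10·2 + 7·1 + 16·-2.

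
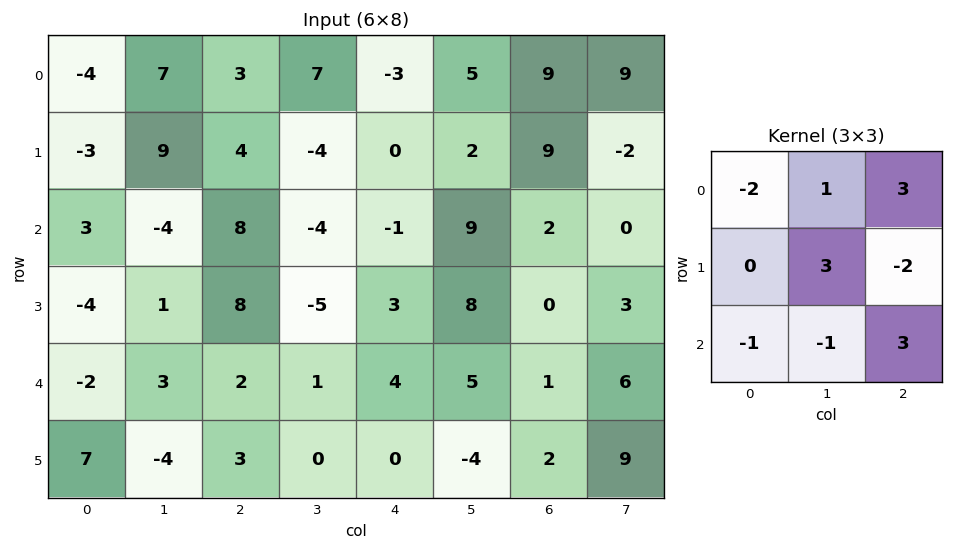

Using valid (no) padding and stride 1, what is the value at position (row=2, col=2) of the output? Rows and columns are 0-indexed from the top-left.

The receptive field on the input at this output position is [8 -4 -1 / 8 -5 3 / 2 1 4]. Elementwise product with the kernel and sum: 8·-2 + -4·1 + -1·3 + -5·3 + 3·-2 + 2·-1 + 1·-1 + 4·3.

-35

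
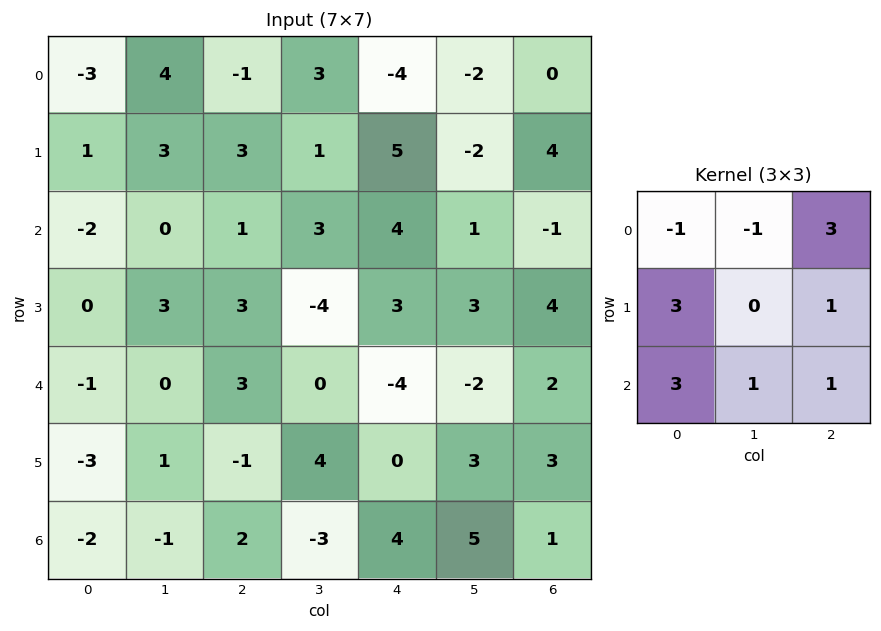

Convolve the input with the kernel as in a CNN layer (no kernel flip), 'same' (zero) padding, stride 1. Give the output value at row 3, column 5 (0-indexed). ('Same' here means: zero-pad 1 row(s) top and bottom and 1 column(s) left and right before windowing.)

-7

The receptive field on the zero-padded input at this output position is [4 1 -1 / 3 3 4 / -4 -2 2]. Elementwise product with the kernel and sum: 4·-1 + 1·-1 + -1·3 + 3·3 + 4·1 + -4·3 + -2·1 + 2·1.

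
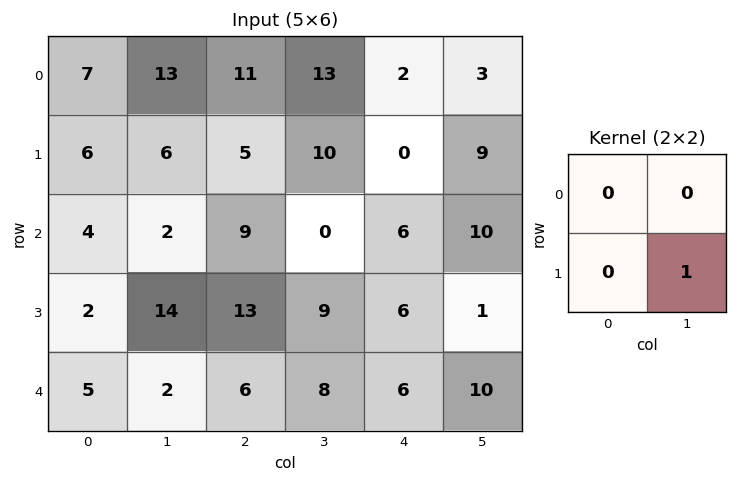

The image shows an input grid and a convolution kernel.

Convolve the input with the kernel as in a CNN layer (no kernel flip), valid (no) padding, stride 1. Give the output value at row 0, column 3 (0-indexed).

0

The receptive field on the input at this output position is [13 2 / 10 0]. Elementwise product with the kernel and sum: 0·1.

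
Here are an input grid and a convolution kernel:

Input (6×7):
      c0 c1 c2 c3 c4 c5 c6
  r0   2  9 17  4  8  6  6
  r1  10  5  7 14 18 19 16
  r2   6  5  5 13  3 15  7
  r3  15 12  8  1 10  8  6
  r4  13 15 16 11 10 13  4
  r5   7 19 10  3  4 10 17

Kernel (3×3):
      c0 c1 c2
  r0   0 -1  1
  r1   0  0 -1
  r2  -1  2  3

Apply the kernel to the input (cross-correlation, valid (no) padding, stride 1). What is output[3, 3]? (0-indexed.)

The receptive field on the input at this output position is [1 10 8 / 11 10 13 / 3 4 10]. Elementwise product with the kernel and sum: 10·-1 + 8·1 + 13·-1 + 3·-1 + 4·2 + 10·3.

20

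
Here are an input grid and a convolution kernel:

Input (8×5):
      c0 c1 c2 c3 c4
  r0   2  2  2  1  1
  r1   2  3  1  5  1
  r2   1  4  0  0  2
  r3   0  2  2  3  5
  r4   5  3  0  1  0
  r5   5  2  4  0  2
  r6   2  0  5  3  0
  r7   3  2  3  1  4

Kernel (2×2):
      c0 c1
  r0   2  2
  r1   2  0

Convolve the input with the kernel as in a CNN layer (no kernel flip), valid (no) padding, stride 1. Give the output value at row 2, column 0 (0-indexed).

10

The receptive field on the input at this output position is [1 4 / 0 2]. Elementwise product with the kernel and sum: 1·2 + 4·2 + 0·2.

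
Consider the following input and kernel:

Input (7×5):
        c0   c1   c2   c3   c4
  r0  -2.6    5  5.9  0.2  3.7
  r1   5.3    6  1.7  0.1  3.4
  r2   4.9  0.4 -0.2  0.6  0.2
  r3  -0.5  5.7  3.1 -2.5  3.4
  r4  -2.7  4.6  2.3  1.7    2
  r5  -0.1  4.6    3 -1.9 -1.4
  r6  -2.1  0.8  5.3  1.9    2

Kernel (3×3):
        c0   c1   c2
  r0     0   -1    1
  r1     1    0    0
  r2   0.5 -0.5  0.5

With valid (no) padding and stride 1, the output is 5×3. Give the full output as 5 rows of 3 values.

Output[0,0]: The receptive field on the input at this output position is [-2.6 5 5.9 / 5.3 6 1.7 / 4.9 0.4 -0.2]. Elementwise product with the kernel and sum: 5·-1 + 5.9·1 + 5.3·1 + 4.9·0.5 + 0.4·-0.5 + -0.2·0.5.
Output[0,1]: The receptive field on the input at this output position is [5 5.9 0.2 / 6 1.7 0.1 / 0.4 -0.2 0.6]. Elementwise product with the kernel and sum: 5.9·-1 + 0.2·1 + 6·1 + 0.4·0.5 + -0.2·-0.5 + 0.6·0.5.

8.35 0.9 4.9
-0.95 -1.15 7.6
-3.6 8.5 4
-6.15 -1.15 9.95
-1.2 2.7 6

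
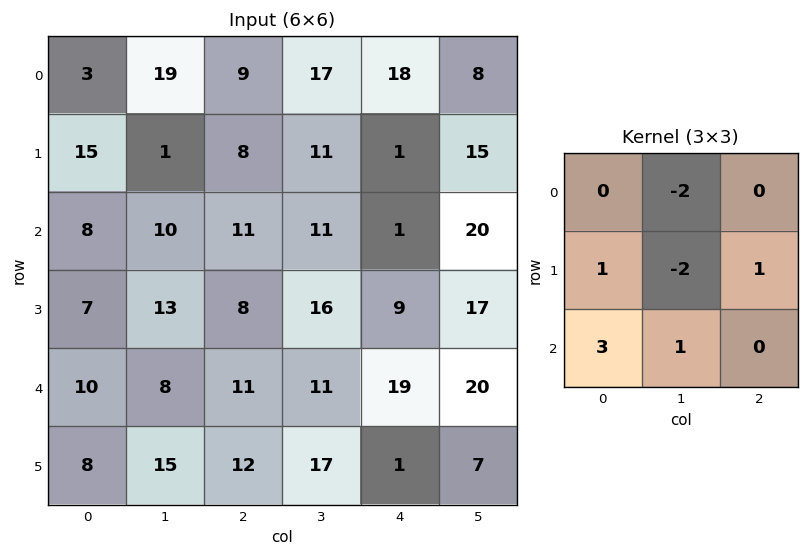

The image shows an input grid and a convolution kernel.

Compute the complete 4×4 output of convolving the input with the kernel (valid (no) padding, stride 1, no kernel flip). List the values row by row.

17 19 -3 22
31 30 8 84
7 26 7 65
18 38 29 27

Output[0,0]: The receptive field on the input at this output position is [3 19 9 / 15 1 8 / 8 10 11]. Elementwise product with the kernel and sum: 19·-2 + 15·1 + 1·-2 + 8·1 + 8·3 + 10·1.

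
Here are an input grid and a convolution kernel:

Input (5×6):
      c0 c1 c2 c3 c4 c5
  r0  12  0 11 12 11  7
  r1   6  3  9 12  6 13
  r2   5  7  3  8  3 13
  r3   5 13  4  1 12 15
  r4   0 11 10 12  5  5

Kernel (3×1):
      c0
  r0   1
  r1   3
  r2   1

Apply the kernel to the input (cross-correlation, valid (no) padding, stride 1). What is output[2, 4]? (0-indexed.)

44

The receptive field on the input at this output position is [3 / 12 / 5]. Elementwise product with the kernel and sum: 3·1 + 12·3 + 5·1.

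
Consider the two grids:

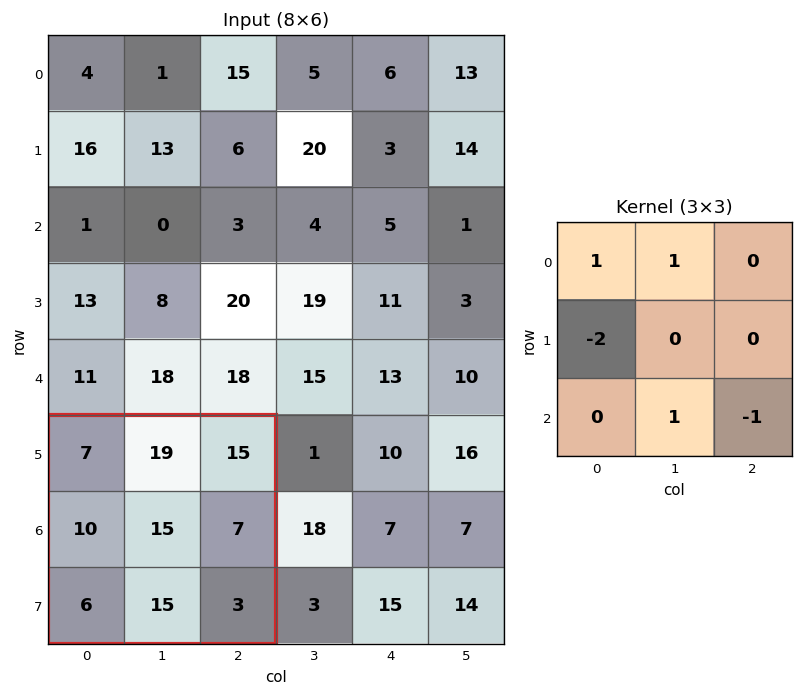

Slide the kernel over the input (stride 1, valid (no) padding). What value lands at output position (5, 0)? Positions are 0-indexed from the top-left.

18

The receptive field on the input at this output position is [7 19 15 / 10 15 7 / 6 15 3]. Elementwise product with the kernel and sum: 7·1 + 19·1 + 10·-2 + 15·1 + 3·-1.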